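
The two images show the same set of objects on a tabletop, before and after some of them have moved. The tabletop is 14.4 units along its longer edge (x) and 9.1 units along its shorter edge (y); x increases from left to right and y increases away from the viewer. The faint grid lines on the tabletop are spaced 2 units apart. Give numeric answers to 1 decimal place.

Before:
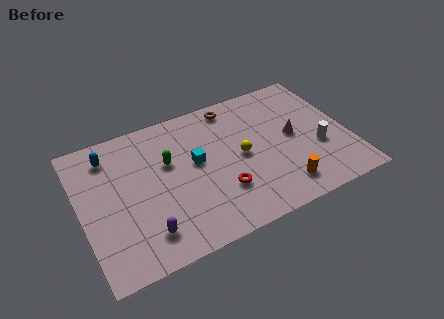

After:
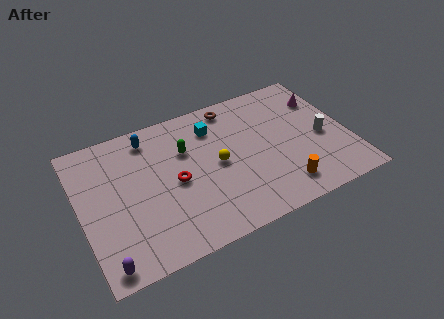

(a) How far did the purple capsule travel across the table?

2.4

From (3.1, 1.8) to (0.9, 0.9), the purple capsule covered √(2.2² + 0.9²) ≈ 2.4 units.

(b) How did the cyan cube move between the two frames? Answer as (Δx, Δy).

(1.2, 1.9)

The cyan cube was at about (6.2, 5.1) and moved to about (7.4, 7.0).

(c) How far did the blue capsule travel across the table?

2.2

The blue capsule moved from about (1.8, 7.4) to (4.0, 7.7), a distance of √(2.2² + 0.3²) ≈ 2.2.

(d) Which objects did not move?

the brown torus and the orange cylinder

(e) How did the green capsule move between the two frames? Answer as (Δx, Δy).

(1.0, 0.4)

The green capsule started near (4.8, 5.7) and ended near (5.8, 6.1).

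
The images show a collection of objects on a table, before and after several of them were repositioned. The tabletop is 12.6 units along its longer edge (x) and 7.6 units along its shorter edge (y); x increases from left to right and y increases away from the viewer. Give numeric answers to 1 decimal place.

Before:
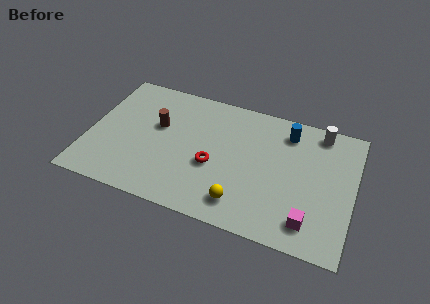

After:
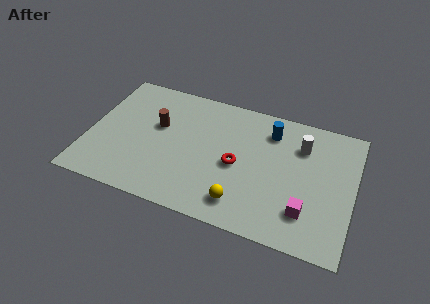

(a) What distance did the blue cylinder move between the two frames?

0.8

The blue cylinder moved from about (9.3, 6.2) to (8.5, 6.0), a distance of √(0.8² + 0.2²) ≈ 0.8.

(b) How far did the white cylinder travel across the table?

1.4

The white cylinder moved from about (10.8, 6.7) to (10.0, 5.6), a distance of √(0.8² + 1.1²) ≈ 1.4.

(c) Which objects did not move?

the yellow sphere and the brown cylinder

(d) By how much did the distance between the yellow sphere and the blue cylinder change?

-0.4

Before: roughly 5.1 units apart; after: 4.7. That's 0.4 units closer together.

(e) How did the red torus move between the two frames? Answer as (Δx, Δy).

(1.1, 0.4)

The red torus was at about (6.0, 3.1) and moved to about (7.1, 3.5).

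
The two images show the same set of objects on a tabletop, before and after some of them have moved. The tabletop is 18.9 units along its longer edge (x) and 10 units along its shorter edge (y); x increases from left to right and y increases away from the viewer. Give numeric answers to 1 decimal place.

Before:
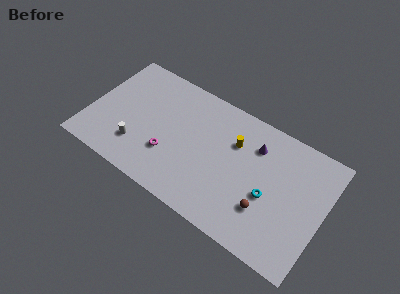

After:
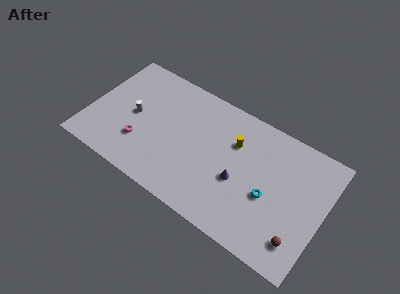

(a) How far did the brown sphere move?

2.9

The brown sphere was near (14.6, 3.0) before and (17.4, 2.1) after, so it travelled √(2.8² + 0.9²) ≈ 2.9 units.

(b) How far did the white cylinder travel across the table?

2.5

The white cylinder moved from about (4.2, 2.6) to (3.5, 5.0), a distance of √(0.7² + 2.4²) ≈ 2.5.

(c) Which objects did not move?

the cyan torus and the yellow cylinder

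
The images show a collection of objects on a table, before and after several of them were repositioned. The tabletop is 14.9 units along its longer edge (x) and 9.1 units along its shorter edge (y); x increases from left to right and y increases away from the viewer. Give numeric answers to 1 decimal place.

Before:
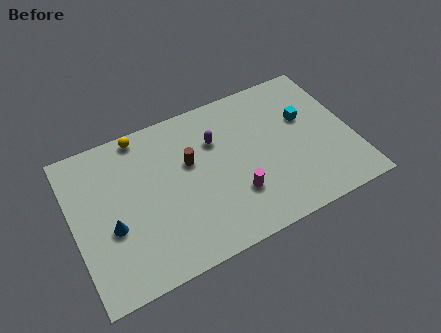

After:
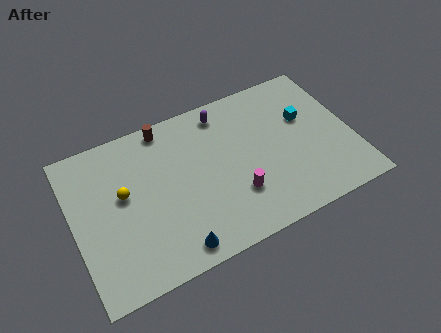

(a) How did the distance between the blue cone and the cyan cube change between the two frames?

-1.9

The distance was about 10.9 in the first image and 9.0 in the second, so they moved 1.9 units closer together.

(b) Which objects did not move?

the magenta cylinder and the cyan cube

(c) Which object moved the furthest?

the blue cone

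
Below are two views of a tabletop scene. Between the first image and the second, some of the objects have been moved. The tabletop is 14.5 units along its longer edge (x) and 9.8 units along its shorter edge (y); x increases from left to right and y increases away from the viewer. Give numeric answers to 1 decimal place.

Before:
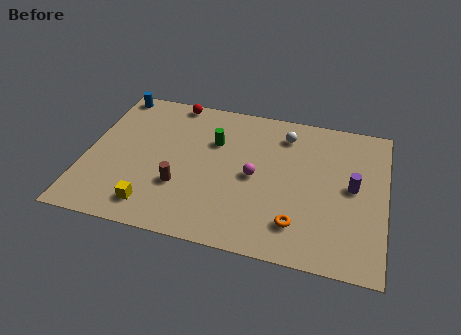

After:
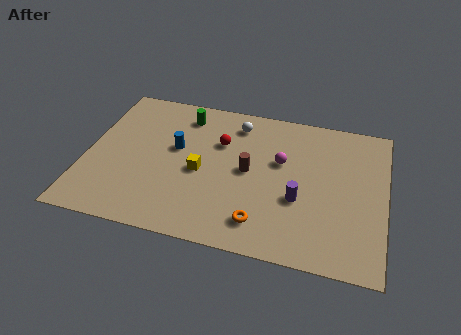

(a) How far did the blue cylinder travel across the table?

4.7

The blue cylinder moved from about (0.9, 8.9) to (4.3, 5.7), a distance of √(3.4² + 3.2²) ≈ 4.7.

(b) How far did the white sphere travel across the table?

2.4

The white sphere moved from about (9.5, 7.9) to (7.1, 8.1), a distance of √(2.4² + 0.2²) ≈ 2.4.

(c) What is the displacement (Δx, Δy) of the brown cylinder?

(3.2, 1.8)

The brown cylinder was at about (4.7, 3.2) and moved to about (7.9, 5.0).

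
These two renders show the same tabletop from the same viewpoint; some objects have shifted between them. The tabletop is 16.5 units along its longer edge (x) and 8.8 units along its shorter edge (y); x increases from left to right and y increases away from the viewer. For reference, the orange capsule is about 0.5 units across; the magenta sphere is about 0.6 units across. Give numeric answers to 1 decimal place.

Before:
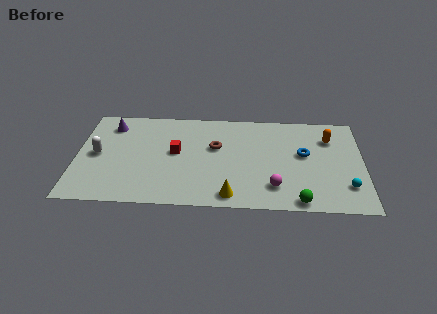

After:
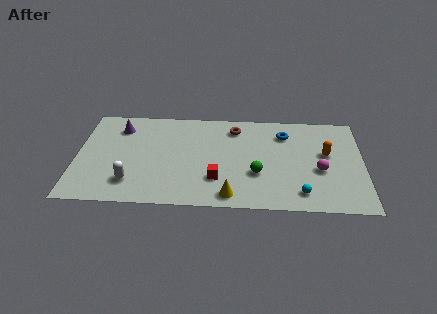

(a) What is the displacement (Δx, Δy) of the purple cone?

(0.5, -0.2)

The purple cone started near (1.9, 7.1) and ended near (2.4, 6.9).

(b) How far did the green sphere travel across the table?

3.3

The green sphere moved from about (12.8, 0.8) to (10.4, 3.1), a distance of √(2.4² + 2.3²) ≈ 3.3.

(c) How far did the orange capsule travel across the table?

1.4

From (14.6, 6.5) to (14.4, 5.1), the orange capsule covered √(0.2² + 1.4²) ≈ 1.4 units.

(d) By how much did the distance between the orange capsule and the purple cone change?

-0.6

They were about 12.7 units apart before and 12.1 after — 0.6 units closer together.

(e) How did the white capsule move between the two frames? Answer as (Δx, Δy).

(2.0, -2.4)

The white capsule started near (1.2, 4.4) and ended near (3.2, 2.0).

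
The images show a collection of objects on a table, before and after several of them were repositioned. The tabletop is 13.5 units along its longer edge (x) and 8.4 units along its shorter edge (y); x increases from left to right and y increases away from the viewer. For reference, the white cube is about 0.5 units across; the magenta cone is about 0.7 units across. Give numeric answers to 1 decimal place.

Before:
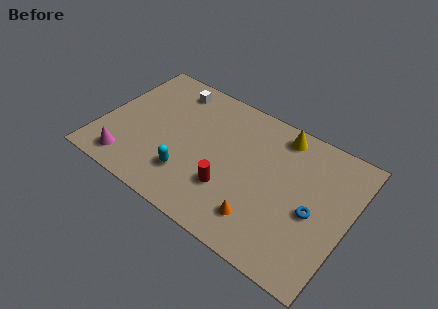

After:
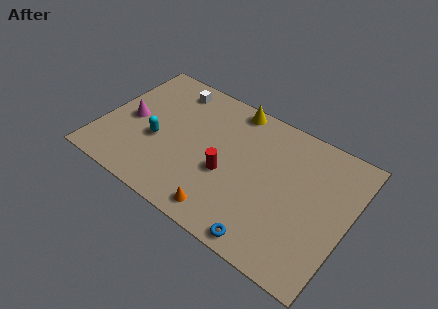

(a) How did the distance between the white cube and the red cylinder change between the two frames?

-0.8

They were about 6.1 units apart before and 5.3 after — 0.8 units closer together.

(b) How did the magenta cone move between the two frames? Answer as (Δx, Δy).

(-0.4, 2.7)

The magenta cone was at about (1.9, 1.3) and moved to about (1.5, 4.0).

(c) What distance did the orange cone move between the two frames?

2.0

From (9.2, 1.8) to (7.3, 1.1), the orange cone covered √(1.9² + 0.7²) ≈ 2.0 units.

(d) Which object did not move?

the white cube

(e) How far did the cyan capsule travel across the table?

2.3

The cyan capsule was near (5.1, 2.2) before and (3.1, 3.4) after, so it travelled √(2.0² + 1.2²) ≈ 2.3 units.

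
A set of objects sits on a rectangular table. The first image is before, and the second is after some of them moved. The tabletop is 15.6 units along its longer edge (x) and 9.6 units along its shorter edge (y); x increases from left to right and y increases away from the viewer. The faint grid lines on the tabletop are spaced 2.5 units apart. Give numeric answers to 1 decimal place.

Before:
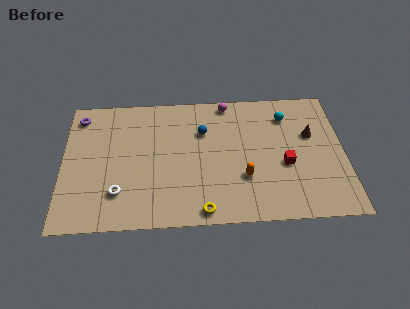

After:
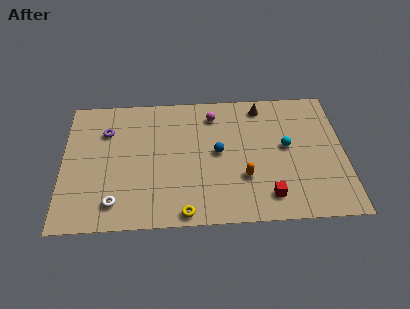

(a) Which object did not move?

the orange capsule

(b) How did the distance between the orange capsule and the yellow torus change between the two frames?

+0.8

Before: roughly 3.2 units apart; after: 4.0. That's 0.8 units further apart.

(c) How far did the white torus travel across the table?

0.7

From (3.1, 2.4) to (2.9, 1.7), the white torus covered √(0.2² + 0.7²) ≈ 0.7 units.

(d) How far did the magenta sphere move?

1.2

The magenta sphere was near (9.2, 8.7) before and (8.4, 7.8) after, so it travelled √(0.8² + 0.9²) ≈ 1.2 units.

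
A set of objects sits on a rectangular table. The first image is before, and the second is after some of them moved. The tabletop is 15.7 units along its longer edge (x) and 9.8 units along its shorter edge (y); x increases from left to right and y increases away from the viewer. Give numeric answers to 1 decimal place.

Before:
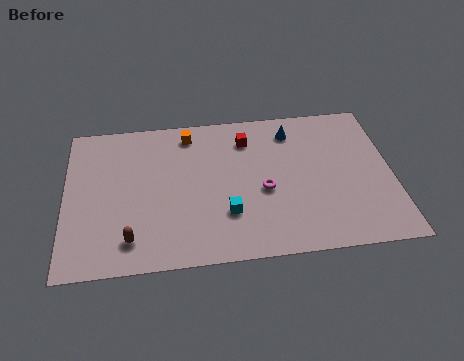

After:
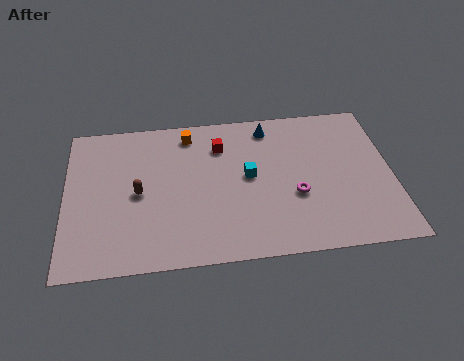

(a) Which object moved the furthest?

the brown capsule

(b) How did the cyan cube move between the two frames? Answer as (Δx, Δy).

(1.1, 2.3)

From the two frames, the cyan cube sits at roughly (7.7, 2.9) before and (8.8, 5.2) after.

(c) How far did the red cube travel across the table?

1.3

From (8.8, 7.7) to (7.5, 7.4), the red cube covered √(1.3² + 0.3²) ≈ 1.3 units.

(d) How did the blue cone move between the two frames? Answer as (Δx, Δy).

(-1.1, 0.4)

From the two frames, the blue cone sits at roughly (11.0, 8.0) before and (9.9, 8.4) after.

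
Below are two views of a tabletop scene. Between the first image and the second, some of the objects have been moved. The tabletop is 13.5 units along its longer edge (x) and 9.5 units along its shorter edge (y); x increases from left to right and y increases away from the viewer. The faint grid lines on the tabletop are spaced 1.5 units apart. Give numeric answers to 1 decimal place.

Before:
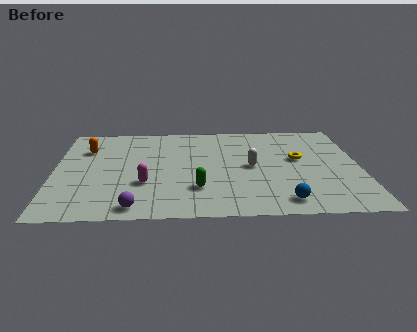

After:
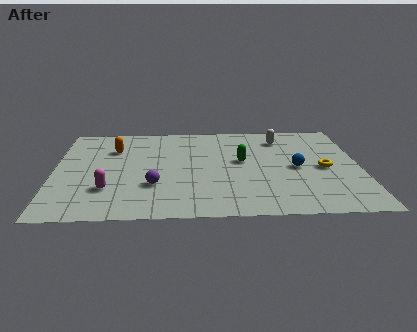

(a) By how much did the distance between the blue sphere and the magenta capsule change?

+2.2

Before: roughly 6.3 units apart; after: 8.5. That's 2.2 units further apart.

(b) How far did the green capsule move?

3.4

From (6.3, 2.6) to (8.3, 5.3), the green capsule covered √(2.0² + 2.7²) ≈ 3.4 units.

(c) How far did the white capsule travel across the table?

3.2

From (8.7, 4.7) to (10.1, 7.6), the white capsule covered √(1.4² + 2.9²) ≈ 3.2 units.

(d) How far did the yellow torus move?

1.5

The yellow torus moved from about (10.8, 5.4) to (11.9, 4.4), a distance of √(1.1² + 1.0²) ≈ 1.5.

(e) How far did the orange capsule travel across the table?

1.2

The orange capsule moved from about (1.4, 6.8) to (2.6, 6.8), a distance of √(1.2² + 0.0²) ≈ 1.2.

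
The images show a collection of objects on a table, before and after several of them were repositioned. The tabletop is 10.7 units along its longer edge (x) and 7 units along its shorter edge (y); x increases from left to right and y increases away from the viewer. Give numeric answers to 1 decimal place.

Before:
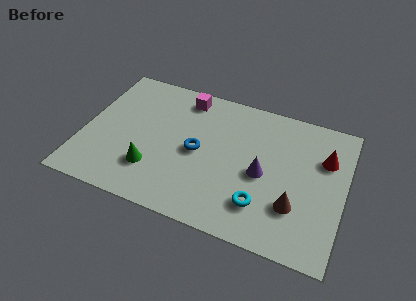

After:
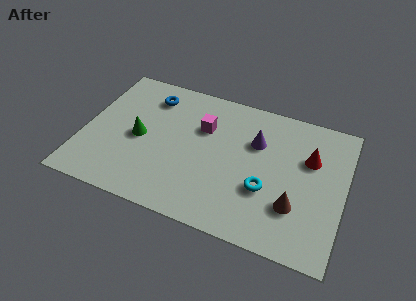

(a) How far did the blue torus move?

3.1

The blue torus was near (4.7, 3.4) before and (2.5, 5.6) after, so it travelled √(2.2² + 2.2²) ≈ 3.1 units.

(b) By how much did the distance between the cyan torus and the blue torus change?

+2.7

Before: roughly 3.3 units apart; after: 6.0. That's 2.7 units further apart.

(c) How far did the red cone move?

0.6

From (9.8, 4.8) to (9.2, 4.6), the red cone covered √(0.6² + 0.2²) ≈ 0.6 units.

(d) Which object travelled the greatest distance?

the blue torus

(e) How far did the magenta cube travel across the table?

1.6

The magenta cube was near (3.9, 6.0) before and (4.8, 4.7) after, so it travelled √(0.9² + 1.3²) ≈ 1.6 units.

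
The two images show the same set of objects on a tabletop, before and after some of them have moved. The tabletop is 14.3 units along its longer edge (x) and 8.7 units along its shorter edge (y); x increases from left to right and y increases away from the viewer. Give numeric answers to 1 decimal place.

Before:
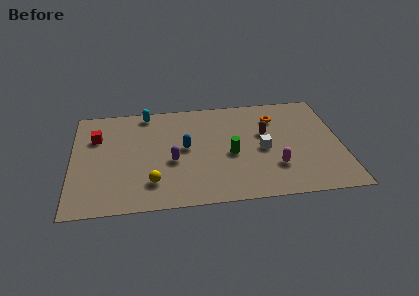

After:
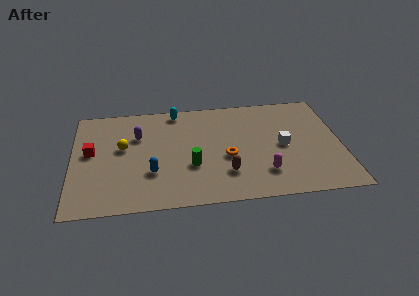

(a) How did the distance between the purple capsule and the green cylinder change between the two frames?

+0.9

They were about 3.1 units apart before and 4.0 after — 0.9 units further apart.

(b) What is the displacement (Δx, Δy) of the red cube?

(-0.3, -1.2)

From the two frames, the red cube sits at roughly (1.3, 6.0) before and (1.0, 4.8) after.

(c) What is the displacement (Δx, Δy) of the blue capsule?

(-1.8, -1.8)

The blue capsule started near (6.0, 4.6) and ended near (4.2, 2.8).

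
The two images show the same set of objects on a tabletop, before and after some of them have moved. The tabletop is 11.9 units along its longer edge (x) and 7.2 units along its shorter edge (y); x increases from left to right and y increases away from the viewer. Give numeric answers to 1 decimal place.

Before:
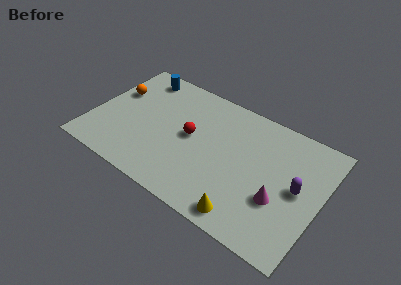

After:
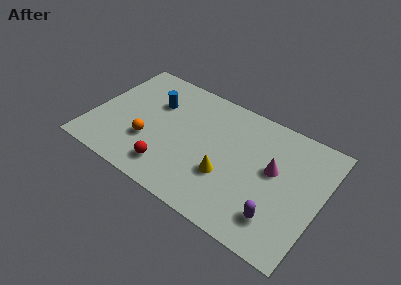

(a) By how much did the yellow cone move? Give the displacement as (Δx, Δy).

(-1.3, 1.6)

From the two frames, the yellow cone sits at roughly (8.5, 0.9) before and (7.2, 2.5) after.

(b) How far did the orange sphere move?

3.1

From (0.9, 4.6) to (3.1, 2.4), the orange sphere covered √(2.2² + 2.2²) ≈ 3.1 units.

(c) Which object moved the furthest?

the orange sphere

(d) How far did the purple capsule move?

2.2

The purple capsule moved from about (10.7, 3.7) to (10.0, 1.6), a distance of √(0.7² + 2.1²) ≈ 2.2.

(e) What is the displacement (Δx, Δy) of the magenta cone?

(-0.5, 1.5)

From the two frames, the magenta cone sits at roughly (9.9, 2.6) before and (9.4, 4.1) after.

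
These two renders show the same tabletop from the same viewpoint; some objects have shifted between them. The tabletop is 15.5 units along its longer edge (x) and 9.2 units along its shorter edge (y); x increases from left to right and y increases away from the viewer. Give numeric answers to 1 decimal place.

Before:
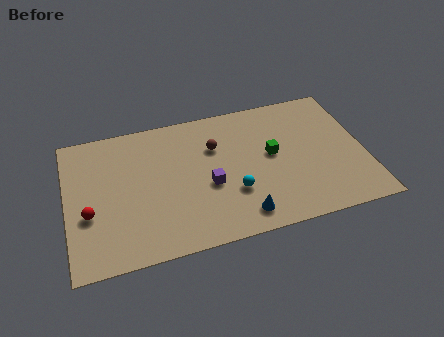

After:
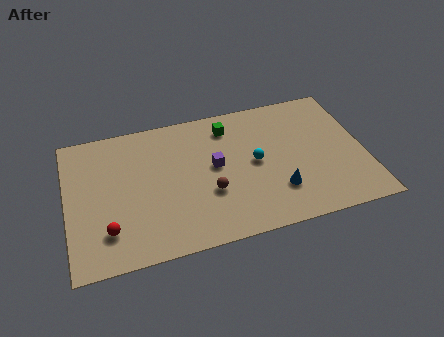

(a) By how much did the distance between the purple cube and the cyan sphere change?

+0.7

Before: roughly 1.4 units apart; after: 2.1. That's 0.7 units further apart.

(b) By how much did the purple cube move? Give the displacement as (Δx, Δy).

(0.4, 1.2)

The purple cube was at about (7.3, 3.8) and moved to about (7.7, 5.0).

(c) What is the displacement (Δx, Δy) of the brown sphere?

(-0.5, -3.0)

The brown sphere started near (7.8, 6.3) and ended near (7.3, 3.3).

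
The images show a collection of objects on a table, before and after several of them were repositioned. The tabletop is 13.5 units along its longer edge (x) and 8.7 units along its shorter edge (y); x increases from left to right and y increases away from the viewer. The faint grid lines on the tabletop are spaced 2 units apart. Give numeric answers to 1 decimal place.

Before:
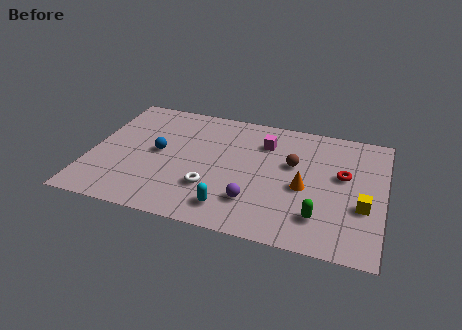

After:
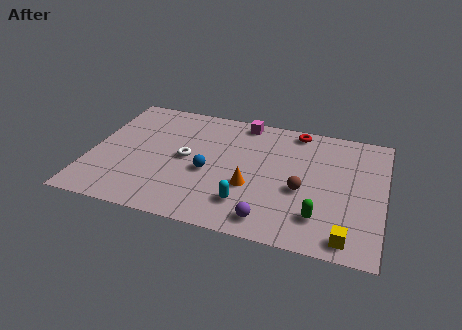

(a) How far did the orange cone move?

2.5

From (9.9, 3.8) to (7.5, 3.2), the orange cone covered √(2.4² + 0.6²) ≈ 2.5 units.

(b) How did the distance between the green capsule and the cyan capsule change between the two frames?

-0.7

Before: roughly 4.0 units apart; after: 3.3. That's 0.7 units closer together.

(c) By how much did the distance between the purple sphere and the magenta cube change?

+2.5

The distance was about 4.3 in the first image and 6.8 in the second, so they moved 2.5 units further apart.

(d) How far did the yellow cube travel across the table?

2.3

From (12.6, 3.2) to (12.0, 1.0), the yellow cube covered √(0.6² + 2.2²) ≈ 2.3 units.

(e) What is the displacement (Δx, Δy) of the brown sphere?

(0.5, -1.7)

The brown sphere was at about (9.3, 5.3) and moved to about (9.8, 3.6).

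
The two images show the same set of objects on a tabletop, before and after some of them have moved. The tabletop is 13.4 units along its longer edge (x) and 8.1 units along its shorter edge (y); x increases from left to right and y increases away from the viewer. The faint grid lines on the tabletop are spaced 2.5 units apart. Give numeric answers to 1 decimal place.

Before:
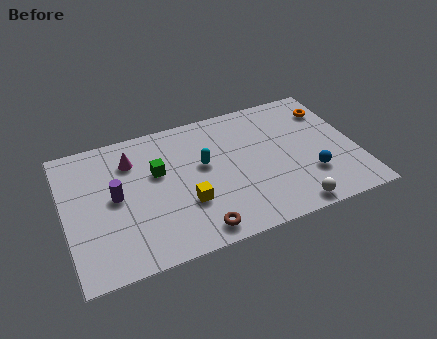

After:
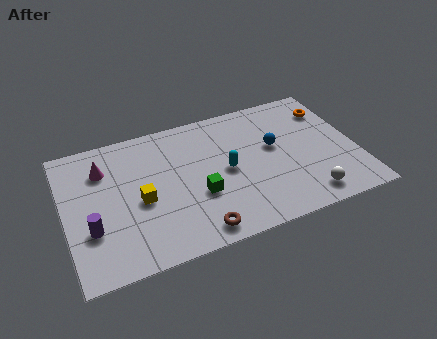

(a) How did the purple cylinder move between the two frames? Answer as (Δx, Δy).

(-1.2, -1.5)

From the two frames, the purple cylinder sits at roughly (2.3, 4.2) before and (1.1, 2.7) after.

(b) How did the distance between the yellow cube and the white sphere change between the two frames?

+2.8

Before: roughly 5.0 units apart; after: 7.8. That's 2.8 units further apart.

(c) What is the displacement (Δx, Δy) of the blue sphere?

(-1.4, 2.3)

The blue sphere started near (11.1, 2.4) and ended near (9.7, 4.7).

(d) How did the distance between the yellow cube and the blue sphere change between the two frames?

+0.7

They were about 5.7 units apart before and 6.4 after — 0.7 units further apart.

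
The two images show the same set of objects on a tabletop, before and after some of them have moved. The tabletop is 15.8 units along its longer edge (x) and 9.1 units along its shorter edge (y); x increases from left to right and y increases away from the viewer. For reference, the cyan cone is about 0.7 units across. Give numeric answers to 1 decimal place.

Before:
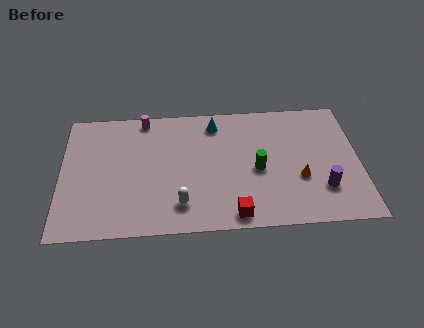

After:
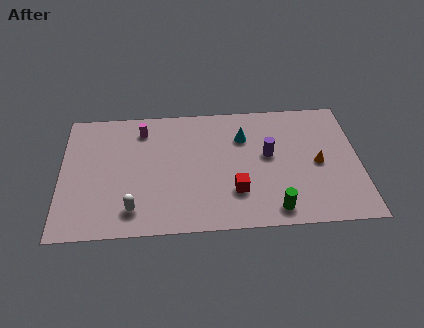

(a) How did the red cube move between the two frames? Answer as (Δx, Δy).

(0.1, 1.6)

From the two frames, the red cube sits at roughly (9.1, 1.0) before and (9.2, 2.6) after.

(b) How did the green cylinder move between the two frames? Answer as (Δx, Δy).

(0.8, -2.9)

The green cylinder started near (10.4, 4.1) and ended near (11.2, 1.2).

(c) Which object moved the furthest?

the purple cylinder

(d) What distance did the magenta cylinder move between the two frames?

0.8

The magenta cylinder was near (4.4, 8.2) before and (4.3, 7.4) after, so it travelled √(0.1² + 0.8²) ≈ 0.8 units.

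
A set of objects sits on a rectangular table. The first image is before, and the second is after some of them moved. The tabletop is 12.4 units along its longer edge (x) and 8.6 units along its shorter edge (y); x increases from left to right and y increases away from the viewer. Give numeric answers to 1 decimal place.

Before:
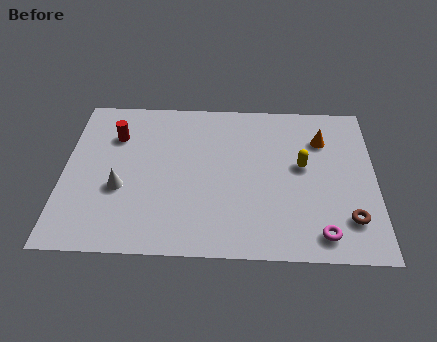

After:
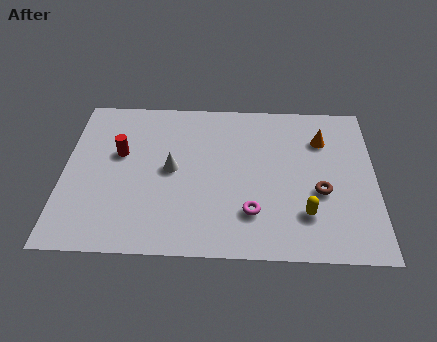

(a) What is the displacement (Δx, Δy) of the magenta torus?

(-2.7, 1.0)

From the two frames, the magenta torus sits at roughly (10.2, 1.2) before and (7.5, 2.2) after.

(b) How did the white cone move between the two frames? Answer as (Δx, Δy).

(2.0, 1.1)

The white cone started near (2.3, 3.3) and ended near (4.3, 4.4).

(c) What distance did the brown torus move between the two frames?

1.8

From (11.3, 2.0) to (10.2, 3.4), the brown torus covered √(1.1² + 1.4²) ≈ 1.8 units.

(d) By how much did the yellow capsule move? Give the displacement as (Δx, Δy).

(0.1, -2.6)

From the two frames, the yellow capsule sits at roughly (9.5, 4.8) before and (9.6, 2.2) after.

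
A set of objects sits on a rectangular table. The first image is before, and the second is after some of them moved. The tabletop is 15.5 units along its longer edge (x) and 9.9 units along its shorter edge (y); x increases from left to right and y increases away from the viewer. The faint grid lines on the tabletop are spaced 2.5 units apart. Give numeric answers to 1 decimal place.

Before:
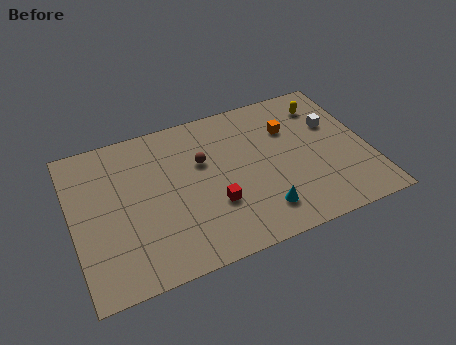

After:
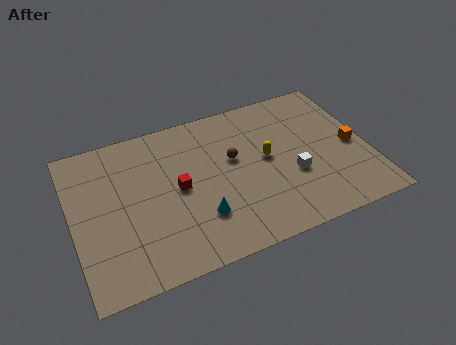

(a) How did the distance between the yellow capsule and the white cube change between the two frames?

+0.5

The distance was about 1.5 in the first image and 2.0 in the second, so they moved 0.5 units further apart.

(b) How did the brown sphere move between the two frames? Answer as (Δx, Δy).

(1.6, -0.4)

The brown sphere was at about (6.9, 6.3) and moved to about (8.5, 5.9).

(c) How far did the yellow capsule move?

4.3

From (13.6, 7.9) to (10.2, 5.3), the yellow capsule covered √(3.4² + 2.6²) ≈ 4.3 units.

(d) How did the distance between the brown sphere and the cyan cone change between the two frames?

-1.3

Before: roughly 5.0 units apart; after: 3.7. That's 1.3 units closer together.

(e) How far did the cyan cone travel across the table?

3.2

From (9.5, 2.0) to (6.4, 2.8), the cyan cone covered √(3.1² + 0.8²) ≈ 3.2 units.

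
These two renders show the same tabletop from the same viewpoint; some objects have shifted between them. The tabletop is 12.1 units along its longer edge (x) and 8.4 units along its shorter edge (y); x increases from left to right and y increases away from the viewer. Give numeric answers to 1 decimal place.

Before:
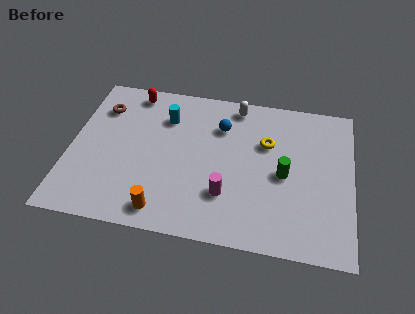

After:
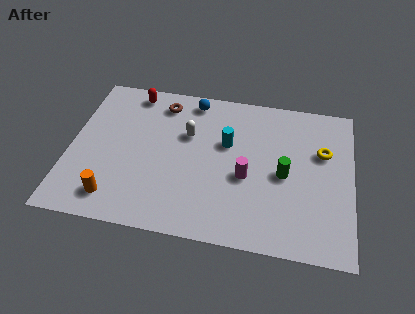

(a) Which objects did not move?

the red capsule and the green cylinder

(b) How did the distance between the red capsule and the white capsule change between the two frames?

-1.3

They were about 4.5 units apart before and 3.2 after — 1.3 units closer together.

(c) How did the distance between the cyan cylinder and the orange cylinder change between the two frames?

+0.9

Before: roughly 5.1 units apart; after: 6.0. That's 0.9 units further apart.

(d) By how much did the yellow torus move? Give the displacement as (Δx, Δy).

(2.4, -0.1)

The yellow torus was at about (8.4, 5.5) and moved to about (10.8, 5.4).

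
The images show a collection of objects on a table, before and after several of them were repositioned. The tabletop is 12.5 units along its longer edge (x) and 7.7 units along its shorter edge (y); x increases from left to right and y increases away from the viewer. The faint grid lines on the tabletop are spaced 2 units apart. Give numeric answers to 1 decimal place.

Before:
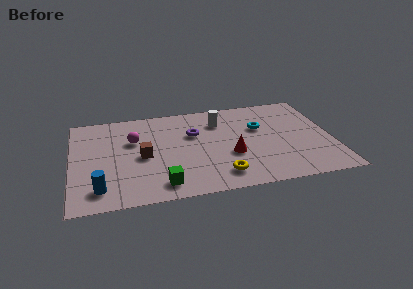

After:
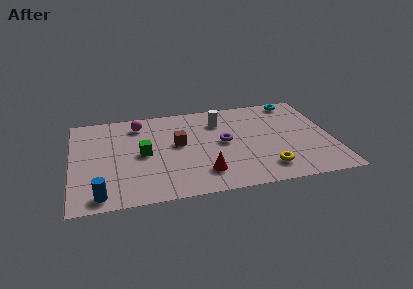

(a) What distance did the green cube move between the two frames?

2.7

The green cube was near (4.2, 1.2) before and (3.4, 3.8) after, so it travelled √(0.8² + 2.6²) ≈ 2.7 units.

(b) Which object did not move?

the white cylinder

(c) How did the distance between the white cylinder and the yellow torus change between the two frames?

+0.3

The distance was about 4.4 in the first image and 4.7 in the second, so they moved 0.3 units further apart.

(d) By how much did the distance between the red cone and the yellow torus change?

+1.4

Before: roughly 1.6 units apart; after: 3.0. That's 1.4 units further apart.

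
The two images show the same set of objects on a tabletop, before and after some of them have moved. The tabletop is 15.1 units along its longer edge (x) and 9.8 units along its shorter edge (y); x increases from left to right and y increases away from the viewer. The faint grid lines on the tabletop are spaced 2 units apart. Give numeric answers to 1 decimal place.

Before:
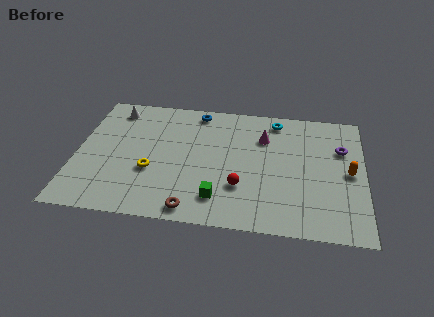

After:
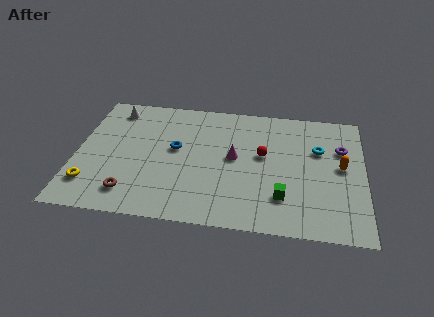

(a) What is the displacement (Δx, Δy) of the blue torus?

(-1.0, -3.2)

The blue torus started near (6.2, 8.7) and ended near (5.2, 5.5).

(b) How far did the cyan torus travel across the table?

3.1

From (10.4, 8.5) to (12.7, 6.4), the cyan torus covered √(2.3² + 2.1²) ≈ 3.1 units.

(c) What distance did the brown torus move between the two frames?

3.4

The brown torus was near (6.3, 1.0) before and (3.0, 1.8) after, so it travelled √(3.3² + 0.8²) ≈ 3.4 units.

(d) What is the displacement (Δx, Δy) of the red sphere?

(1.1, 2.6)

The red sphere started near (8.7, 3.0) and ended near (9.8, 5.6).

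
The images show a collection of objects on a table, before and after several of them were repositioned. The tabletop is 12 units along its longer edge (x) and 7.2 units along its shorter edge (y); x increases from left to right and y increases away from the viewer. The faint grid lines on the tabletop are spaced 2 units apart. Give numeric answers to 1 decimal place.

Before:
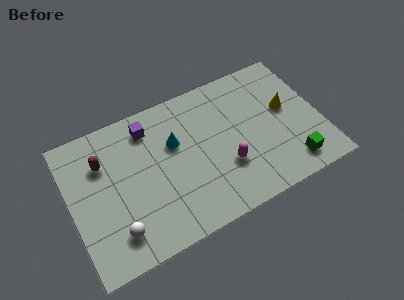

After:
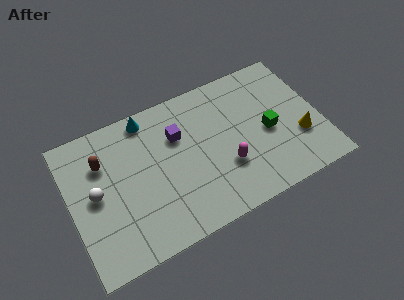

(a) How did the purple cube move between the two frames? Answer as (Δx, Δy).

(1.3, -1.0)

The purple cube started near (4.0, 5.9) and ended near (5.3, 4.9).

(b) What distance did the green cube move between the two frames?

2.2

The green cube was near (10.3, 1.2) before and (9.5, 3.3) after, so it travelled √(0.8² + 2.1²) ≈ 2.2 units.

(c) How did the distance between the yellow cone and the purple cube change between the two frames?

-0.6

Before: roughly 6.7 units apart; after: 6.1. That's 0.6 units closer together.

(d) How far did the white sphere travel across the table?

2.3

The white sphere was near (1.9, 1.5) before and (1.2, 3.7) after, so it travelled √(0.7² + 2.2²) ≈ 2.3 units.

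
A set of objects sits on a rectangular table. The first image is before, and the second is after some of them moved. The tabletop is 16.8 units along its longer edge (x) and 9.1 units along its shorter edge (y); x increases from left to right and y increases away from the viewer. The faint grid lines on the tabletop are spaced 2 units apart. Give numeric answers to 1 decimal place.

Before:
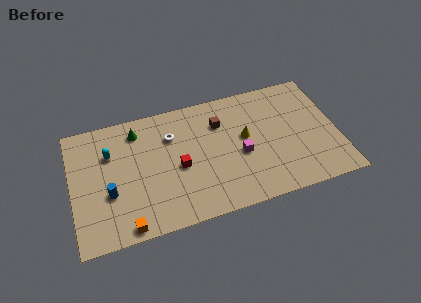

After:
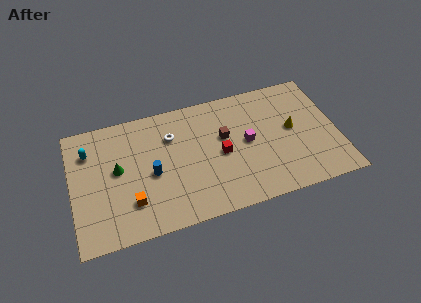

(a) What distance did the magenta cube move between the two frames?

0.9

From (10.6, 3.9) to (11.1, 4.7), the magenta cube covered √(0.5² + 0.8²) ≈ 0.9 units.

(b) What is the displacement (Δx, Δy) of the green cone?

(-1.4, -2.5)

The green cone started near (4.3, 7.5) and ended near (2.9, 5.0).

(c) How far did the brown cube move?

1.1

The brown cube was near (9.5, 6.6) before and (9.7, 5.5) after, so it travelled √(0.2² + 1.1²) ≈ 1.1 units.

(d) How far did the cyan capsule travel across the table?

1.4

The cyan capsule moved from about (2.5, 6.3) to (1.2, 6.8), a distance of √(1.3² + 0.5²) ≈ 1.4.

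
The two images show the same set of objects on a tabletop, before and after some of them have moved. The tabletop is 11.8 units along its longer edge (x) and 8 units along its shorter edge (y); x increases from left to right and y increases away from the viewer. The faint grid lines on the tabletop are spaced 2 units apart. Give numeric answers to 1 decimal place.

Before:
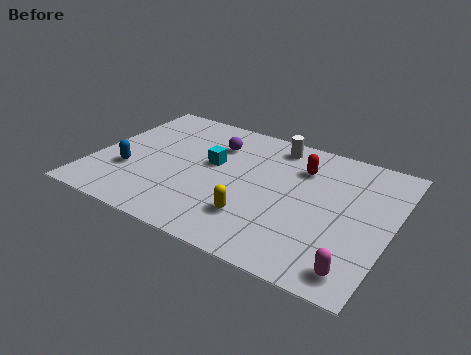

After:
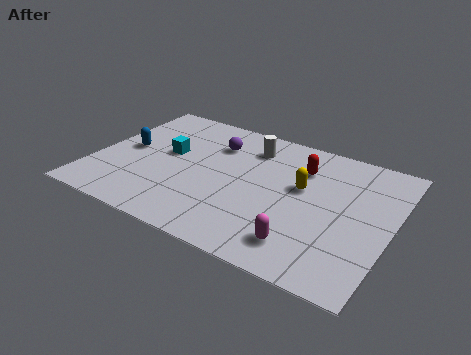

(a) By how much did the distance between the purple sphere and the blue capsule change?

-0.6

They were about 4.4 units apart before and 3.8 after — 0.6 units closer together.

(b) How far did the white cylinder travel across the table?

1.1

From (6.8, 6.9) to (5.9, 6.3), the white cylinder covered √(0.9² + 0.6²) ≈ 1.1 units.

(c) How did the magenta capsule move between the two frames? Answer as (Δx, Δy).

(-2.1, 0.4)

The magenta capsule was at about (10.8, 1.1) and moved to about (8.7, 1.5).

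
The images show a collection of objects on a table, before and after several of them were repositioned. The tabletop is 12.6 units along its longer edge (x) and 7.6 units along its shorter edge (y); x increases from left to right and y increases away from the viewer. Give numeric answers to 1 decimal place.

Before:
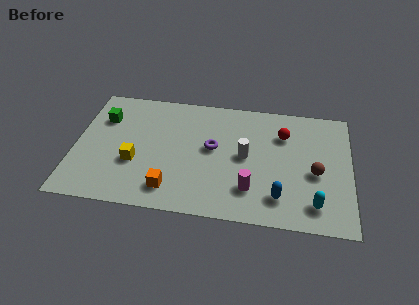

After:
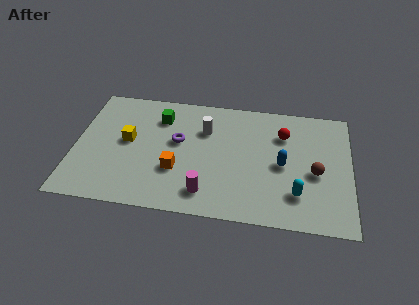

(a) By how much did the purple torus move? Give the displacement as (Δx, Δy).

(-1.6, 0.2)

The purple torus was at about (6.3, 4.2) and moved to about (4.7, 4.4).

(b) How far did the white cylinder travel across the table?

2.4

From (7.8, 3.9) to (5.9, 5.3), the white cylinder covered √(1.9² + 1.4²) ≈ 2.4 units.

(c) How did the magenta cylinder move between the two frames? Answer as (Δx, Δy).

(-2.0, -0.5)

From the two frames, the magenta cylinder sits at roughly (8.1, 1.9) before and (6.1, 1.4) after.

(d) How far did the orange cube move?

1.2

The orange cube moved from about (4.5, 1.4) to (4.7, 2.6), a distance of √(0.2² + 1.2²) ≈ 1.2.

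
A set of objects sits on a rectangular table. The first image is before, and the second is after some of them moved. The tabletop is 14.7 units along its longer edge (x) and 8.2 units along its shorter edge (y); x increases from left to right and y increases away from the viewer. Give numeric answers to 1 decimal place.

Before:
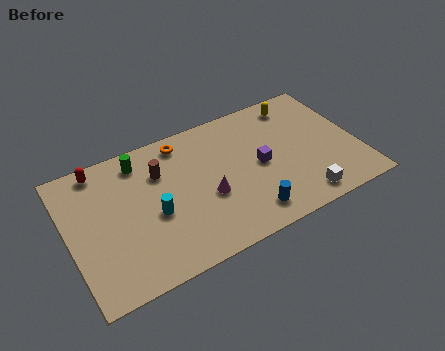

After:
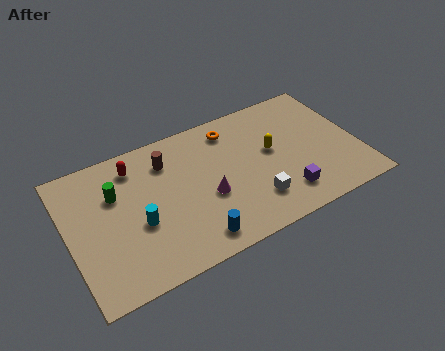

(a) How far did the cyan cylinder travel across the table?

0.8

The cyan cylinder moved from about (4.2, 3.5) to (3.4, 3.3), a distance of √(0.8² + 0.2²) ≈ 0.8.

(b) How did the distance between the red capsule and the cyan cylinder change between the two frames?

-1.0

Before: roughly 4.4 units apart; after: 3.4. That's 1.0 units closer together.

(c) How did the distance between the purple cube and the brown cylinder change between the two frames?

+1.9

The distance was about 5.2 in the first image and 7.1 in the second, so they moved 1.9 units further apart.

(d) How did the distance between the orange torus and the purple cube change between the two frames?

+0.7

The distance was about 4.8 in the first image and 5.5 in the second, so they moved 0.7 units further apart.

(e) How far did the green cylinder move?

2.0

From (3.9, 6.9) to (2.5, 5.5), the green cylinder covered √(1.4² + 1.4²) ≈ 2.0 units.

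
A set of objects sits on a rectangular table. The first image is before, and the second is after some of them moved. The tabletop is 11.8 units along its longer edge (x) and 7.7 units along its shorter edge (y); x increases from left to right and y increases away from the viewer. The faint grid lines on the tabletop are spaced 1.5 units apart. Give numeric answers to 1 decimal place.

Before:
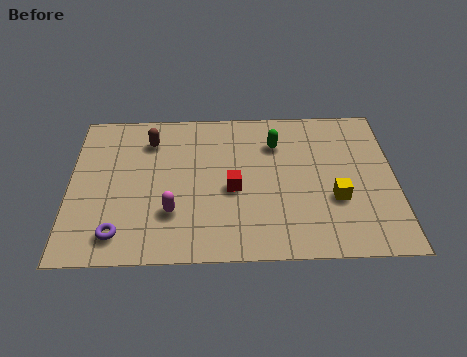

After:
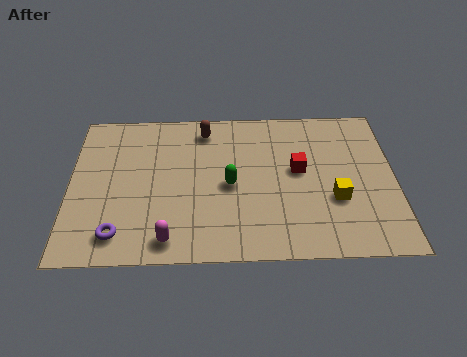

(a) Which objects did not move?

the purple torus and the yellow cube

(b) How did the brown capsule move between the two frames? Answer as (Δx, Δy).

(2.0, 0.5)

The brown capsule was at about (2.9, 6.0) and moved to about (4.9, 6.5).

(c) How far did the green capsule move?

2.7

From (7.5, 5.7) to (5.8, 3.6), the green capsule covered √(1.7² + 2.1²) ≈ 2.7 units.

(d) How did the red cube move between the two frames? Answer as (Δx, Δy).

(2.4, 0.9)

From the two frames, the red cube sits at roughly (5.9, 3.4) before and (8.3, 4.3) after.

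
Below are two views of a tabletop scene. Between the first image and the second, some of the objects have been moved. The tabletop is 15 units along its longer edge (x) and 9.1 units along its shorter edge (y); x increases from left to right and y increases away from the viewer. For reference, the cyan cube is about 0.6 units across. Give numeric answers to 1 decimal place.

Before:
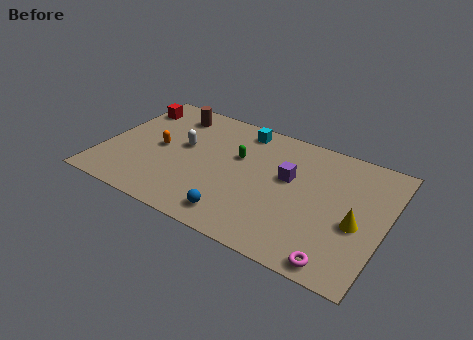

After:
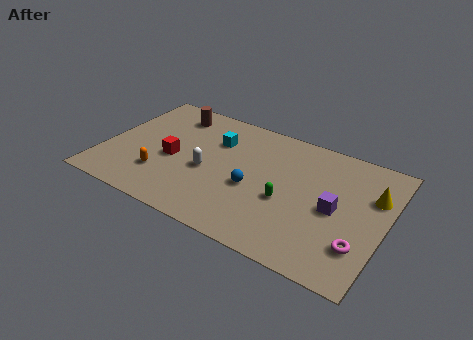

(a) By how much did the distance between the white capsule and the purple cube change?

+1.1

Before: roughly 5.7 units apart; after: 6.8. That's 1.1 units further apart.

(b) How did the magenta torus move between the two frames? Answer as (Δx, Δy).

(0.9, 1.5)

From the two frames, the magenta torus sits at roughly (13.0, 0.9) before and (13.9, 2.4) after.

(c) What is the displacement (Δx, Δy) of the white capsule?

(1.5, -1.3)

The white capsule started near (4.1, 5.2) and ended near (5.6, 3.9).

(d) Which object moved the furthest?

the red cube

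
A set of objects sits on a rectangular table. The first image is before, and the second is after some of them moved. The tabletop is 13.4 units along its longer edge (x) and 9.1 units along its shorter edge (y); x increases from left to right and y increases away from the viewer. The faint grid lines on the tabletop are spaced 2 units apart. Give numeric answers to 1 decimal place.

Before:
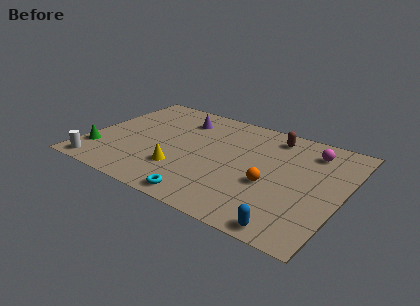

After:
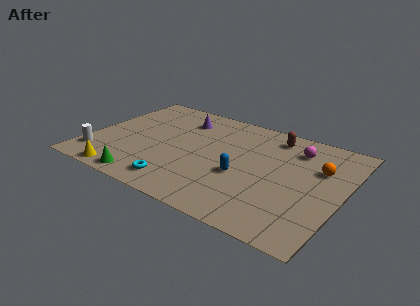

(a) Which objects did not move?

the brown capsule and the purple cone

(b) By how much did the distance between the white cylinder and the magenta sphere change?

-1.0

They were about 12.1 units apart before and 11.1 after — 1.0 units closer together.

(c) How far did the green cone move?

3.1

The green cone was near (0.8, 2.2) before and (3.6, 0.9) after, so it travelled √(2.8² + 1.3²) ≈ 3.1 units.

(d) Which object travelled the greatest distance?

the blue capsule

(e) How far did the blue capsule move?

4.1

From (11.3, 0.8) to (8.3, 3.6), the blue capsule covered √(3.0² + 2.8²) ≈ 4.1 units.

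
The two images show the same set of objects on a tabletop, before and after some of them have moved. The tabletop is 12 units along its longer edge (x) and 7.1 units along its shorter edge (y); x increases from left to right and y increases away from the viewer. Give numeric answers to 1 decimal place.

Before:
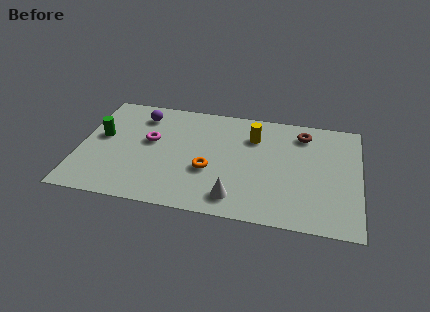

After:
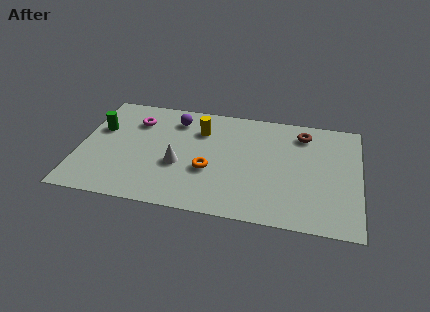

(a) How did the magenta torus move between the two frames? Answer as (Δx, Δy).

(-0.7, 1.2)

From the two frames, the magenta torus sits at roughly (3.0, 4.1) before and (2.3, 5.3) after.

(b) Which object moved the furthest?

the white cone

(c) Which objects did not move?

the orange torus and the brown torus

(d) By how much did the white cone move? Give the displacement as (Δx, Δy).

(-2.5, 1.6)

From the two frames, the white cone sits at roughly (6.8, 1.2) before and (4.3, 2.8) after.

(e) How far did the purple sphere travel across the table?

1.5

The purple sphere moved from about (2.5, 5.7) to (4.0, 5.7), a distance of √(1.5² + 0.0²) ≈ 1.5.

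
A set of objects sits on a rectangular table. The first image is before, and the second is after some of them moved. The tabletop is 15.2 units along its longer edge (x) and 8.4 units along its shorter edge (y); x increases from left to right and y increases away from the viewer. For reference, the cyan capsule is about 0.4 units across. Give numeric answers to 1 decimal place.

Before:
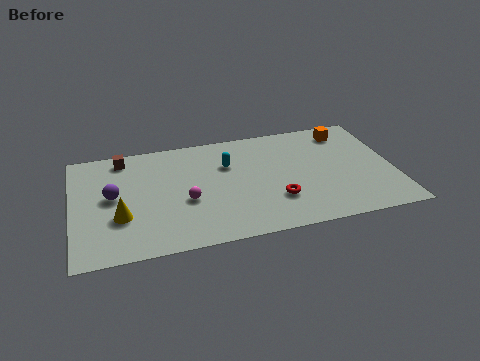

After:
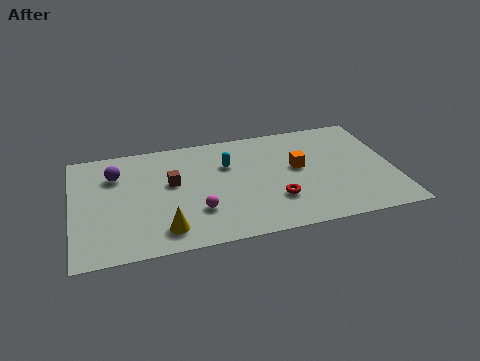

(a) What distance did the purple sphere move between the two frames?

1.6

The purple sphere was near (1.9, 4.5) before and (2.1, 6.1) after, so it travelled √(0.2² + 1.6²) ≈ 1.6 units.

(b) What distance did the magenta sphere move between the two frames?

1.0

The magenta sphere was near (5.3, 3.4) before and (5.8, 2.5) after, so it travelled √(0.5² + 0.9²) ≈ 1.0 units.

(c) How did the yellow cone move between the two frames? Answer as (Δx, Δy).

(2.0, -1.4)

From the two frames, the yellow cone sits at roughly (2.2, 2.9) before and (4.2, 1.5) after.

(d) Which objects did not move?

the red torus and the cyan capsule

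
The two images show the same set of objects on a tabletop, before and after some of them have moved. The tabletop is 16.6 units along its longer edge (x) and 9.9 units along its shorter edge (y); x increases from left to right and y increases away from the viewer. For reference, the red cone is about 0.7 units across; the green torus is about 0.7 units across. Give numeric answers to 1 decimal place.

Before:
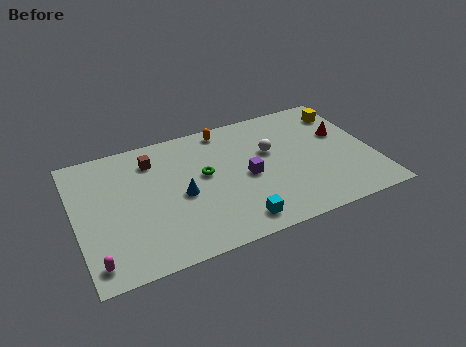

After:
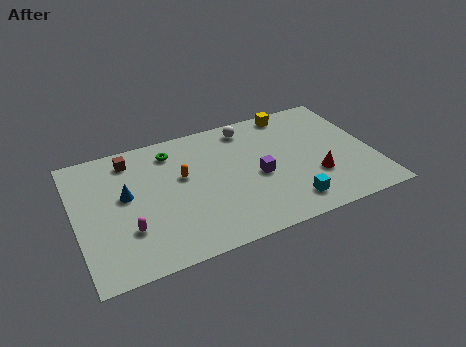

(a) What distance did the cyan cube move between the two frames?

3.0

The cyan cube was near (8.5, 1.4) before and (11.5, 1.7) after, so it travelled √(3.0² + 0.3²) ≈ 3.0 units.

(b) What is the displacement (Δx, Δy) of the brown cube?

(-1.2, 0.5)

The brown cube was at about (4.5, 7.8) and moved to about (3.3, 8.3).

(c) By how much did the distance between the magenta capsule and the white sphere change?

-2.1

The distance was about 11.2 in the first image and 9.1 in the second, so they moved 2.1 units closer together.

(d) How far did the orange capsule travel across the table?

4.0

The orange capsule moved from about (8.7, 8.8) to (6.0, 5.9), a distance of √(2.7² + 2.9²) ≈ 4.0.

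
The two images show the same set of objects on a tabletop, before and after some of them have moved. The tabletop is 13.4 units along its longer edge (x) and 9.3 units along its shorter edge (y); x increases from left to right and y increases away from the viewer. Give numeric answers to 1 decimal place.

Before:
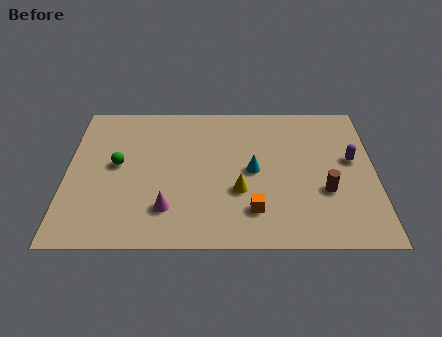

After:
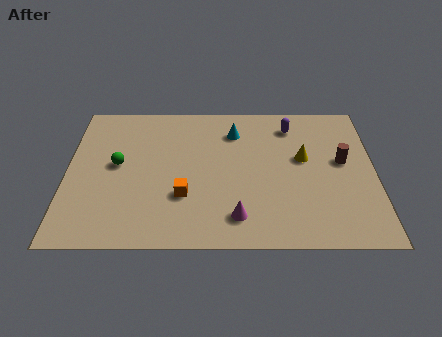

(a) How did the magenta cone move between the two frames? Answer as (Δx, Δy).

(3.0, -0.5)

From the two frames, the magenta cone sits at roughly (4.4, 2.2) before and (7.4, 1.7) after.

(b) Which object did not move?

the green sphere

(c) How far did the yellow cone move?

3.5

The yellow cone was near (7.5, 3.3) before and (10.3, 5.4) after, so it travelled √(2.8² + 2.1²) ≈ 3.5 units.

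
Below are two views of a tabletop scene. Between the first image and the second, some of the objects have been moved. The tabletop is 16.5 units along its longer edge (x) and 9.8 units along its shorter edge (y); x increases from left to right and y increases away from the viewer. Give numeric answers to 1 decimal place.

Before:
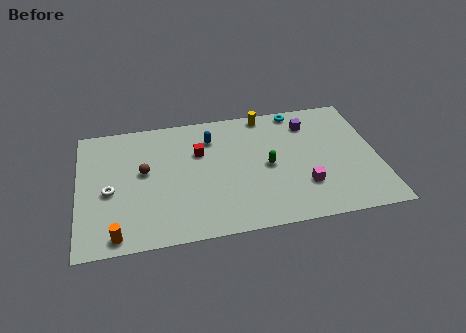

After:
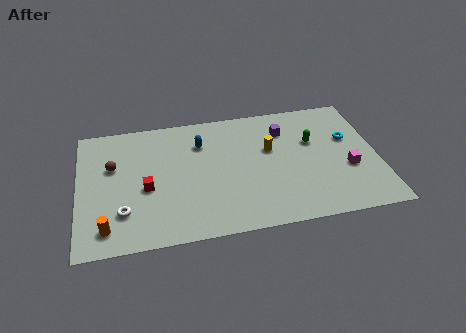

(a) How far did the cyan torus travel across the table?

3.9

From (12.3, 8.9) to (15.0, 6.1), the cyan torus covered √(2.7² + 2.8²) ≈ 3.9 units.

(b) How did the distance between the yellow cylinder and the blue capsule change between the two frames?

+0.6

The distance was about 3.4 in the first image and 4.0 in the second, so they moved 0.6 units further apart.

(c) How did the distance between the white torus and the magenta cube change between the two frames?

+1.7

The distance was about 10.7 in the first image and 12.4 in the second, so they moved 1.7 units further apart.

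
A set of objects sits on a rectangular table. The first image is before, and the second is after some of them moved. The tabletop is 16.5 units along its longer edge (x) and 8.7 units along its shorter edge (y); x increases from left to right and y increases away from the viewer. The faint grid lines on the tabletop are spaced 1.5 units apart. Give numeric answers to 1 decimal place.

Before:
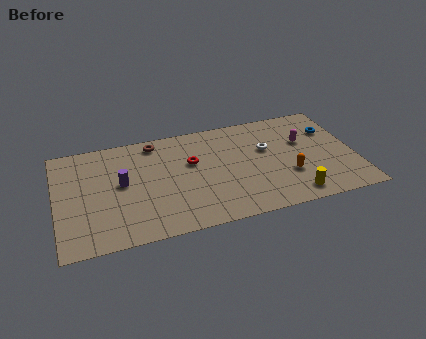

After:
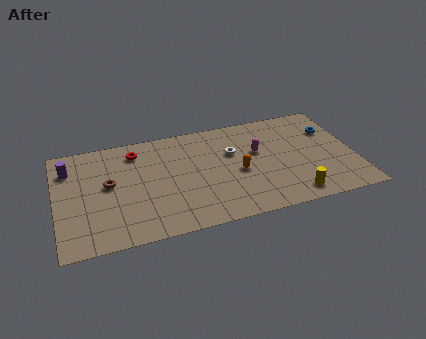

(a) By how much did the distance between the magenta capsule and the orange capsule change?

-1.0

They were about 2.8 units apart before and 1.8 after — 1.0 units closer together.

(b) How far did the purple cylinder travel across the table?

3.4

The purple cylinder moved from about (3.6, 4.7) to (0.8, 6.6), a distance of √(2.8² + 1.9²) ≈ 3.4.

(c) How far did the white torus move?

1.9

From (11.7, 5.4) to (9.8, 5.6), the white torus covered √(1.9² + 0.2²) ≈ 1.9 units.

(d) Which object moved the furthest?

the brown torus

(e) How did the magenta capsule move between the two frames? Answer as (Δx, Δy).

(-2.6, -0.2)

The magenta capsule started near (13.8, 5.5) and ended near (11.2, 5.3).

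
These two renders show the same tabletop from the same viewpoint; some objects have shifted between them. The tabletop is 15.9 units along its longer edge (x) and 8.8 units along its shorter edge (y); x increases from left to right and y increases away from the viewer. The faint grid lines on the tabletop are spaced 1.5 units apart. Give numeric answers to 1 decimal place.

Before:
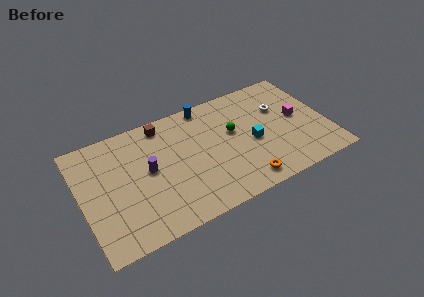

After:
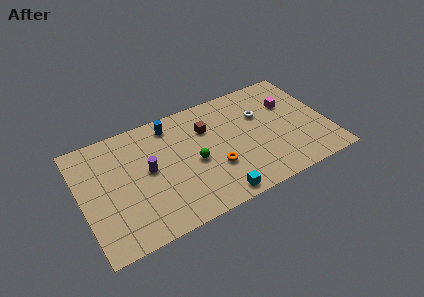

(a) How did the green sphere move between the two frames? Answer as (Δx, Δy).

(-2.7, -1.2)

The green sphere was at about (9.9, 5.2) and moved to about (7.2, 4.0).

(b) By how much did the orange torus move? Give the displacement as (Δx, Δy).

(-1.6, 1.8)

The orange torus was at about (10.0, 1.2) and moved to about (8.4, 3.0).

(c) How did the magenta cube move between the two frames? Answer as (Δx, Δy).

(-0.4, 1.3)

The magenta cube was at about (14.1, 4.6) and moved to about (13.7, 5.9).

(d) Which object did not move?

the purple cylinder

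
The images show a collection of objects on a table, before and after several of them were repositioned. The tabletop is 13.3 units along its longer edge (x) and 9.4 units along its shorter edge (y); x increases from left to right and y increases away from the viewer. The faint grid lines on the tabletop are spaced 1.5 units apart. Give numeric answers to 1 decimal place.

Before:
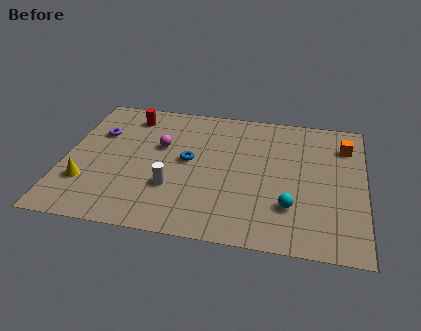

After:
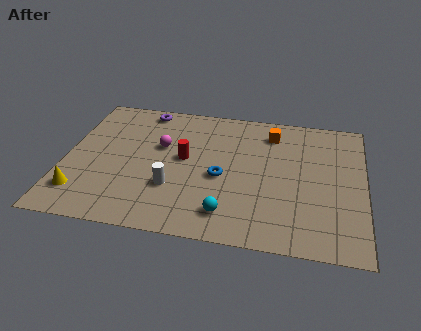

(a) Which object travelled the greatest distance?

the red cylinder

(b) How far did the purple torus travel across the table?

2.8

The purple torus moved from about (1.4, 6.3) to (3.3, 8.4), a distance of √(1.9² + 2.1²) ≈ 2.8.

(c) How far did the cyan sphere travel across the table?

2.8

The cyan sphere moved from about (10.1, 2.6) to (7.4, 1.7), a distance of √(2.7² + 0.9²) ≈ 2.8.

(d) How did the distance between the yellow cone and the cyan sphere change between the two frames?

-2.5

Before: roughly 9.0 units apart; after: 6.5. That's 2.5 units closer together.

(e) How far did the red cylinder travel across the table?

3.7

The red cylinder moved from about (2.7, 7.8) to (5.3, 5.1), a distance of √(2.6² + 2.7²) ≈ 3.7.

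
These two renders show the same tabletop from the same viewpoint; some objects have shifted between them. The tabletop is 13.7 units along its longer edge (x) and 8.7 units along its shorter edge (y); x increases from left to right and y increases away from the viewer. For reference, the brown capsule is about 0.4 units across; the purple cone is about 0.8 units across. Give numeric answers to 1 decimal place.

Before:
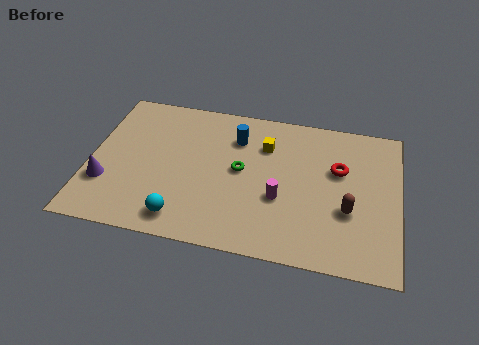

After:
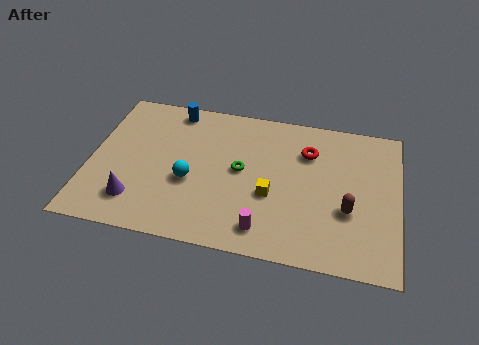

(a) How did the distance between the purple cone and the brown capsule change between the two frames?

-1.3

The distance was about 10.7 in the first image and 9.4 in the second, so they moved 1.3 units closer together.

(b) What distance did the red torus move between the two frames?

1.6

The red torus moved from about (11.0, 5.5) to (9.6, 6.3), a distance of √(1.4² + 0.8²) ≈ 1.6.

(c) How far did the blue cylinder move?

3.1

The blue cylinder was near (6.4, 6.5) before and (3.5, 7.7) after, so it travelled √(2.9² + 1.2²) ≈ 3.1 units.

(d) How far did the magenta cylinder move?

2.0

The magenta cylinder moved from about (8.5, 3.3) to (7.9, 1.4), a distance of √(0.6² + 1.9²) ≈ 2.0.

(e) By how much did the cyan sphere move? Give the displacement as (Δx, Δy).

(0.2, 2.2)

The cyan sphere was at about (4.3, 1.3) and moved to about (4.5, 3.5).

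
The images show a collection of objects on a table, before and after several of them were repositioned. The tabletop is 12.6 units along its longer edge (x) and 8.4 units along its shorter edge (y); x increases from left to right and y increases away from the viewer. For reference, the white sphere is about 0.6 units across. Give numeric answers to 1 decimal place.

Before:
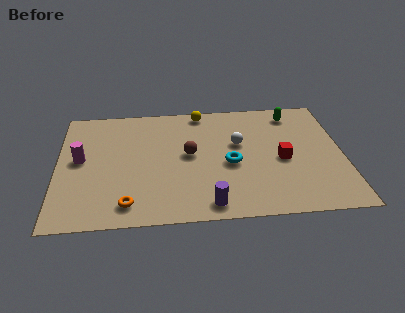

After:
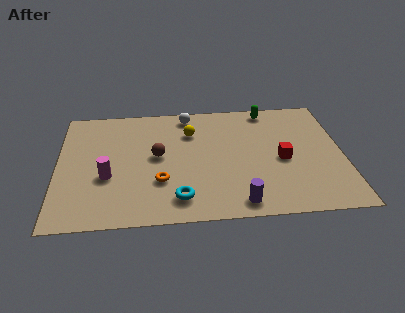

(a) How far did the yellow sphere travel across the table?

1.6

The yellow sphere was near (6.4, 7.6) before and (5.9, 6.1) after, so it travelled √(0.5² + 1.5²) ≈ 1.6 units.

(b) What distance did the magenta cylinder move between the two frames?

1.8

The magenta cylinder moved from about (1.0, 4.5) to (2.2, 3.2), a distance of √(1.2² + 1.3²) ≈ 1.8.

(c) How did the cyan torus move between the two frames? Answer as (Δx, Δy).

(-2.3, -2.2)

The cyan torus was at about (7.6, 3.7) and moved to about (5.3, 1.5).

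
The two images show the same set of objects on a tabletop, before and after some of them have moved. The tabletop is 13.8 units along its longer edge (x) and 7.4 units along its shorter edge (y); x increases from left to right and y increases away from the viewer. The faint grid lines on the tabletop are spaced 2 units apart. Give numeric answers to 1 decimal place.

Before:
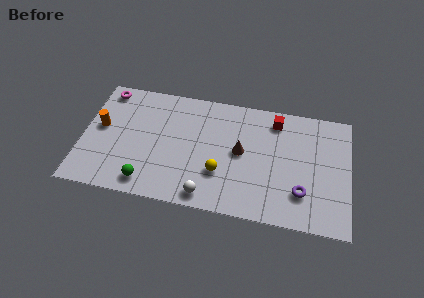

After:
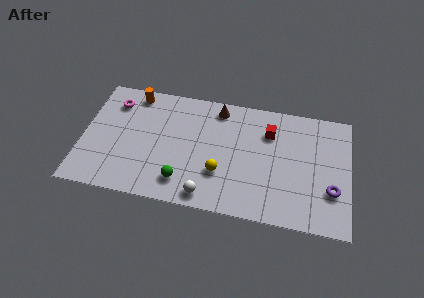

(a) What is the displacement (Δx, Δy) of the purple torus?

(1.5, 0.4)

From the two frames, the purple torus sits at roughly (11.4, 2.0) before and (12.9, 2.4) after.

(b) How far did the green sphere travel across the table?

1.8

The green sphere moved from about (3.5, 1.1) to (5.3, 1.5), a distance of √(1.8² + 0.4²) ≈ 1.8.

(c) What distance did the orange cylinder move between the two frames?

2.9

The orange cylinder moved from about (0.9, 4.1) to (2.5, 6.5), a distance of √(1.6² + 2.4²) ≈ 2.9.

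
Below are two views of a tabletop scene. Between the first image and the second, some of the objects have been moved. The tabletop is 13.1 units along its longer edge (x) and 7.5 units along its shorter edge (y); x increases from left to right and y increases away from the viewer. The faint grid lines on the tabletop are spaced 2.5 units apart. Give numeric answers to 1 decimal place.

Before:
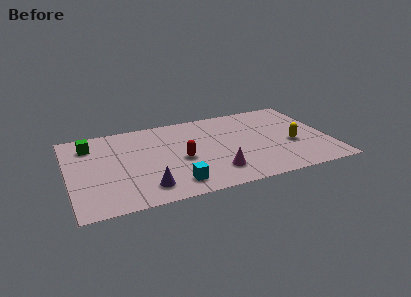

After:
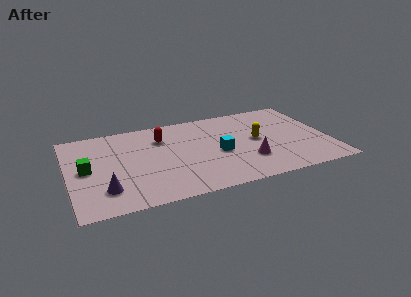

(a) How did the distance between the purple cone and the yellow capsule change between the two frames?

+0.4

Before: roughly 7.7 units apart; after: 8.1. That's 0.4 units further apart.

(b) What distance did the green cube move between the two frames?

2.1

The green cube was near (1.2, 5.9) before and (0.9, 3.8) after, so it travelled √(0.3² + 2.1²) ≈ 2.1 units.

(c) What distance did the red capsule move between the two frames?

2.3

The red capsule was near (5.6, 3.3) before and (4.8, 5.5) after, so it travelled √(0.8² + 2.2²) ≈ 2.3 units.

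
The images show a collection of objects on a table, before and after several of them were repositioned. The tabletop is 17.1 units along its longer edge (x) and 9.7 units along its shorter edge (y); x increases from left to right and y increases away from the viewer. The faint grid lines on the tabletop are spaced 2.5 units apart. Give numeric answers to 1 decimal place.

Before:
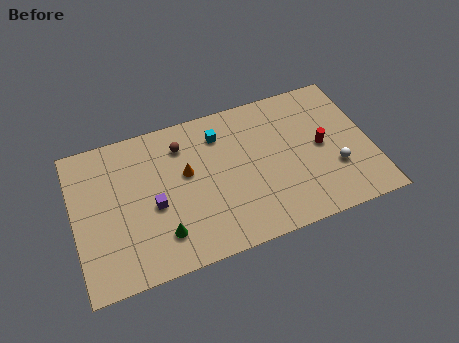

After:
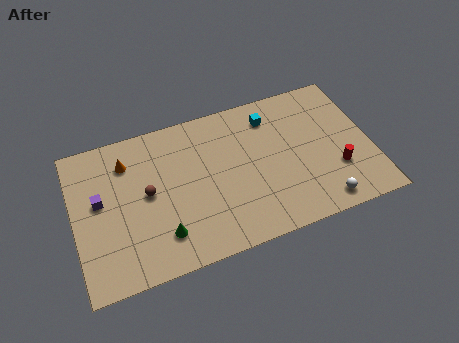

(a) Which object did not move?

the green cone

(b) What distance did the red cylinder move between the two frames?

1.9

From (14.3, 4.9) to (15.0, 3.1), the red cylinder covered √(0.7² + 1.8²) ≈ 1.9 units.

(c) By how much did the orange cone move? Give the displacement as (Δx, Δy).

(-3.3, 1.8)

The orange cone started near (6.5, 5.7) and ended near (3.2, 7.5).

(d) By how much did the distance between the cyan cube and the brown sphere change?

+5.7

The distance was about 2.2 in the first image and 7.9 in the second, so they moved 5.7 units further apart.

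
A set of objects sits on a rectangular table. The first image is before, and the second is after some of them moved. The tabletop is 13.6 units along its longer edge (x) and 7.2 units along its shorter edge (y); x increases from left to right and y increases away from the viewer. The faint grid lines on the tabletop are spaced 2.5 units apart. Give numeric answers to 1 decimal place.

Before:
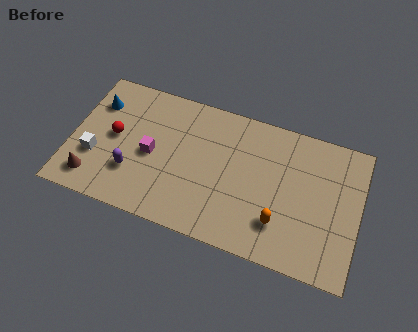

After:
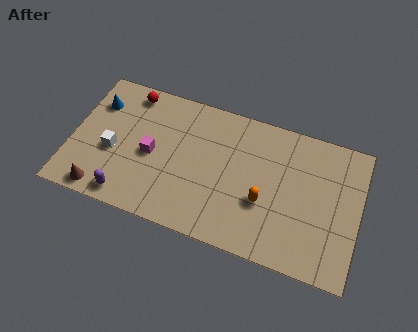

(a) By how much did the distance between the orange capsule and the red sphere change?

-0.6

The distance was about 8.2 in the first image and 7.6 in the second, so they moved 0.6 units closer together.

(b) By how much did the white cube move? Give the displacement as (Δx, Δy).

(0.8, 0.5)

From the two frames, the white cube sits at roughly (1.2, 2.5) before and (2.0, 3.0) after.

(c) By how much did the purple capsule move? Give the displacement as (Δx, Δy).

(-0.1, -1.3)

From the two frames, the purple capsule sits at roughly (3.0, 2.2) before and (2.9, 0.9) after.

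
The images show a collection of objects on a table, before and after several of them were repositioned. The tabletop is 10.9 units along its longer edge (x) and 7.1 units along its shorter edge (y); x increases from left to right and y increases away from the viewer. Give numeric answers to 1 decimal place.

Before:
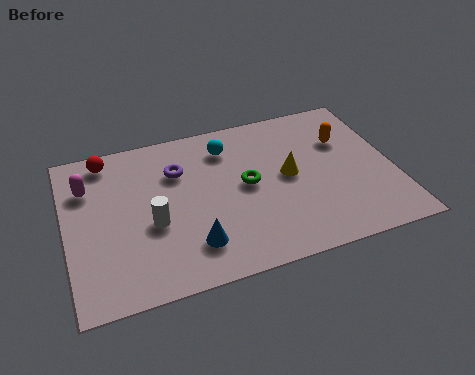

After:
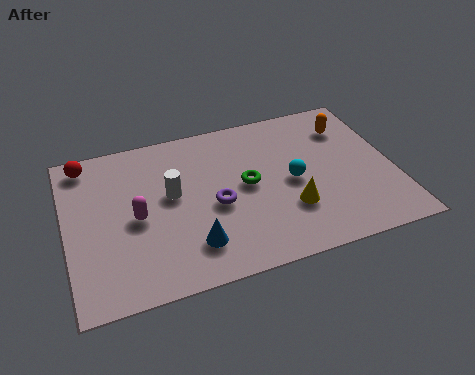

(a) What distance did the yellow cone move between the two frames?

1.5

The yellow cone was near (7.4, 3.7) before and (7.3, 2.2) after, so it travelled √(0.1² + 1.5²) ≈ 1.5 units.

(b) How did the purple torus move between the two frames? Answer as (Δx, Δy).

(1.1, -1.9)

The purple torus started near (3.8, 5.0) and ended near (4.9, 3.1).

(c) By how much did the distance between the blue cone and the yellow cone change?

-0.6

The distance was about 4.0 in the first image and 3.4 in the second, so they moved 0.6 units closer together.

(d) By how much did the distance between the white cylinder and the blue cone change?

+0.7

They were about 1.8 units apart before and 2.5 after — 0.7 units further apart.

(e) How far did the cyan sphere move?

3.0

The cyan sphere was near (5.5, 5.6) before and (7.5, 3.4) after, so it travelled √(2.0² + 2.2²) ≈ 3.0 units.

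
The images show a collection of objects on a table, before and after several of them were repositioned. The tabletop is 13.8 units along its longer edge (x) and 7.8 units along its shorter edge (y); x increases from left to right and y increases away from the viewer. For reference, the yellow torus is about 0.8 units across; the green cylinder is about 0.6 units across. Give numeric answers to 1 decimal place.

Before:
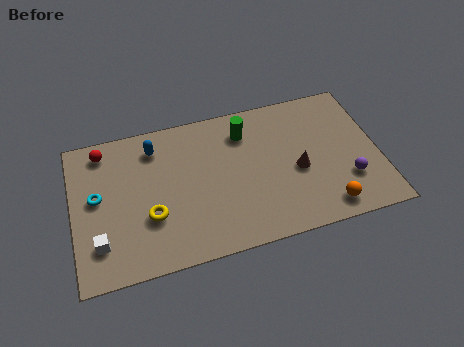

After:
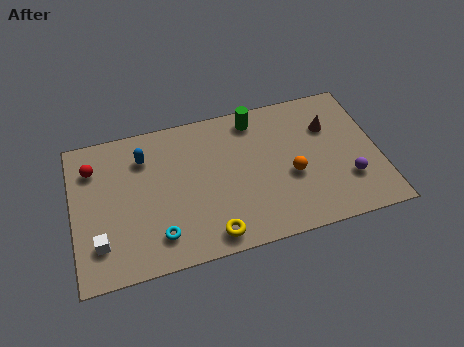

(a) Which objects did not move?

the white cube and the purple sphere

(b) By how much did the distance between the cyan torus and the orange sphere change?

-4.3

The distance was about 10.6 in the first image and 6.3 in the second, so they moved 4.3 units closer together.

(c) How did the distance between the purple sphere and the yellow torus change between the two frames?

-2.5

They were about 8.9 units apart before and 6.4 after — 2.5 units closer together.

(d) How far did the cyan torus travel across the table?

3.7

The cyan torus moved from about (1.1, 4.3) to (3.7, 1.6), a distance of √(2.6² + 2.7²) ≈ 3.7.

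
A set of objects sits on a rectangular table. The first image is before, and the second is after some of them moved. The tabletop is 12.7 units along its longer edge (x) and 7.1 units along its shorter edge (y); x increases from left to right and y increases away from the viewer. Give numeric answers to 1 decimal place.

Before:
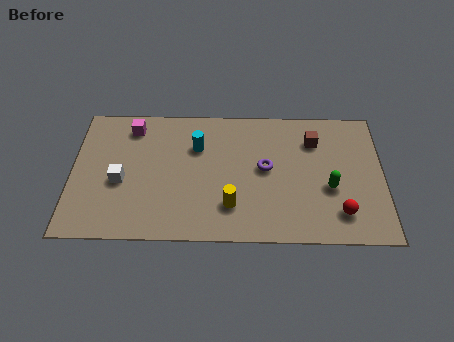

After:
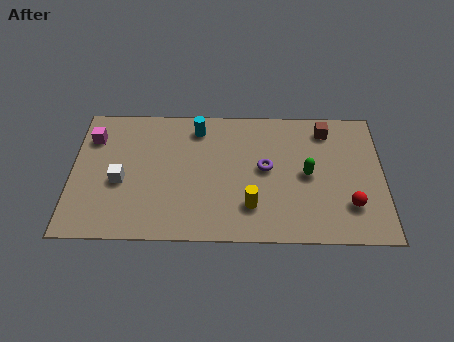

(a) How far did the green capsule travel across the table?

1.1

The green capsule moved from about (10.5, 2.8) to (9.6, 3.5), a distance of √(0.9² + 0.7²) ≈ 1.1.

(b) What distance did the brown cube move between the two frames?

0.8

From (9.9, 5.3) to (10.4, 5.9), the brown cube covered √(0.5² + 0.6²) ≈ 0.8 units.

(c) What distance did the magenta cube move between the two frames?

1.7

The magenta cube was near (2.4, 5.9) before and (0.8, 5.3) after, so it travelled √(1.6² + 0.6²) ≈ 1.7 units.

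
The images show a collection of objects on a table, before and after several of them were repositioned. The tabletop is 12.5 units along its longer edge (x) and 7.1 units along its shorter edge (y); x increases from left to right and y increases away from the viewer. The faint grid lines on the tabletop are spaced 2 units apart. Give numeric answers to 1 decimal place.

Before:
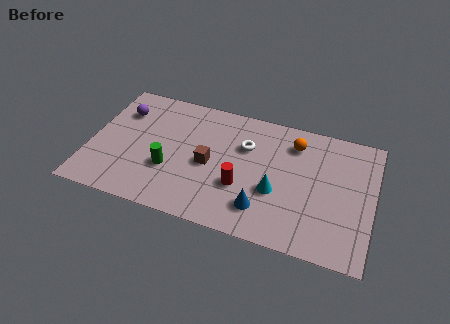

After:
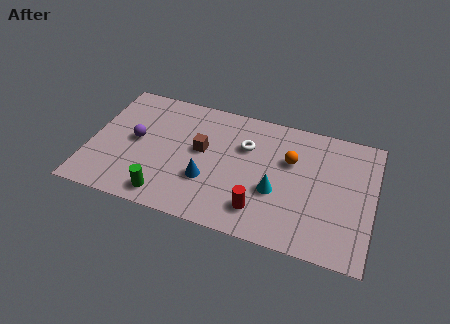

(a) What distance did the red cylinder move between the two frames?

1.3

From (6.8, 2.5) to (7.7, 1.5), the red cylinder covered √(0.9² + 1.0²) ≈ 1.3 units.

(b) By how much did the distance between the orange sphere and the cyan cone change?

-1.0

They were about 3.0 units apart before and 2.0 after — 1.0 units closer together.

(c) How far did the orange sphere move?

1.0

From (8.9, 5.6) to (8.8, 4.6), the orange sphere covered √(0.1² + 1.0²) ≈ 1.0 units.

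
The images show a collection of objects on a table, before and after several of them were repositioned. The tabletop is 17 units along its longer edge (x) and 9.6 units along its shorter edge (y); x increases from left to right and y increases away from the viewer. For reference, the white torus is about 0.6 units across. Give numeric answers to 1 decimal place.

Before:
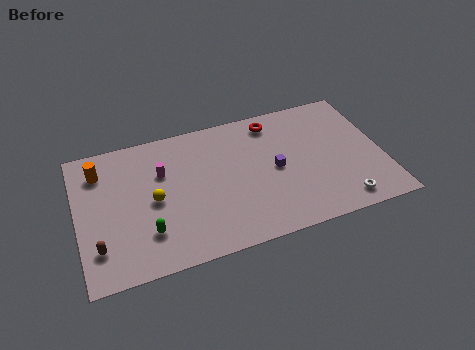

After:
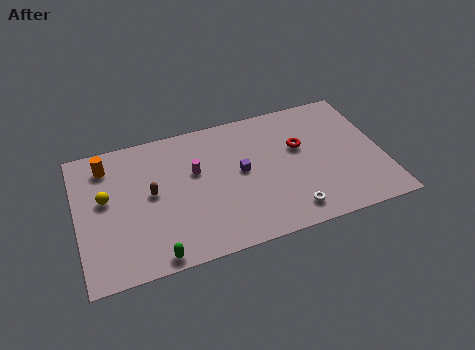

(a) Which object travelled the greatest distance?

the brown capsule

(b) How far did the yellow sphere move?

2.8

From (4.2, 4.6) to (1.6, 5.5), the yellow sphere covered √(2.6² + 0.9²) ≈ 2.8 units.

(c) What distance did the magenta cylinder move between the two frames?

1.9

The magenta cylinder moved from about (4.8, 6.4) to (6.6, 5.9), a distance of √(1.8² + 0.5²) ≈ 1.9.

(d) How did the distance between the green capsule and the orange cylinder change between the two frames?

+1.8

Before: roughly 5.5 units apart; after: 7.3. That's 1.8 units further apart.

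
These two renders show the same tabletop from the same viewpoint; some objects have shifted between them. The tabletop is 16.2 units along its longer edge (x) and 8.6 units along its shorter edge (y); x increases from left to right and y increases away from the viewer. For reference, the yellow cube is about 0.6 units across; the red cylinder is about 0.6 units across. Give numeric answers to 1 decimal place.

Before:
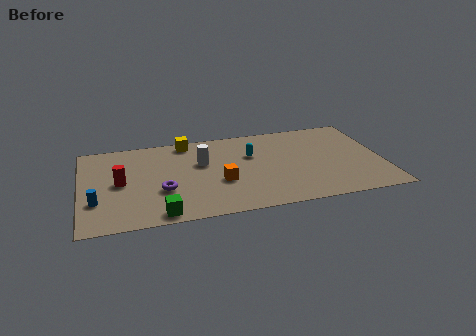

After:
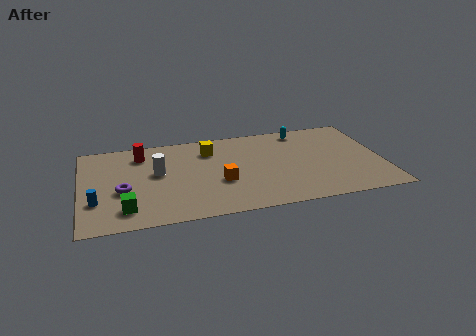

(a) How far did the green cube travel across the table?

2.0

The green cube moved from about (4.1, 0.9) to (2.3, 1.7), a distance of √(1.8² + 0.8²) ≈ 2.0.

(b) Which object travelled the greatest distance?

the cyan capsule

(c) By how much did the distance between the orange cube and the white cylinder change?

+1.4

The distance was about 2.3 in the first image and 3.7 in the second, so they moved 1.4 units further apart.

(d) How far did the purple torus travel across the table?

2.1

The purple torus was near (4.3, 3.1) before and (2.2, 3.5) after, so it travelled √(2.1² + 0.4²) ≈ 2.1 units.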